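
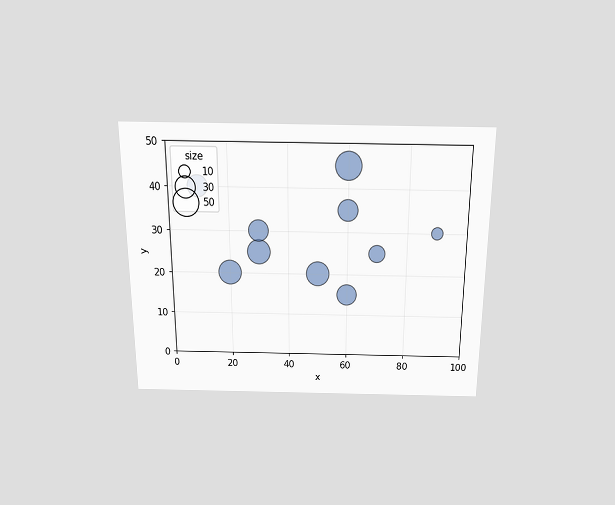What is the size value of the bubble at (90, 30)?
10

The chart is viewed slightly from above. Matching the bubble at (90, 30) against the size legend gives 10.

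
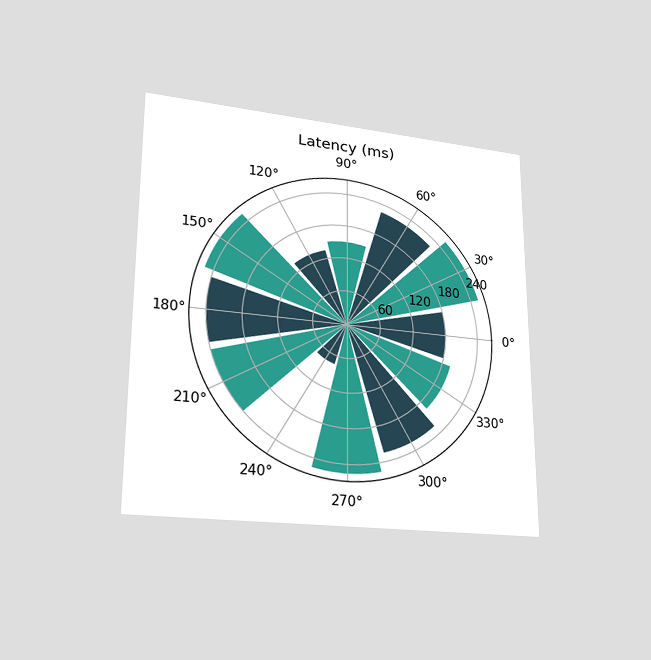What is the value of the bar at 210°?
The chart is viewed at a slight angle. The bar at 210° reaches 240ms on the radial axis.

240ms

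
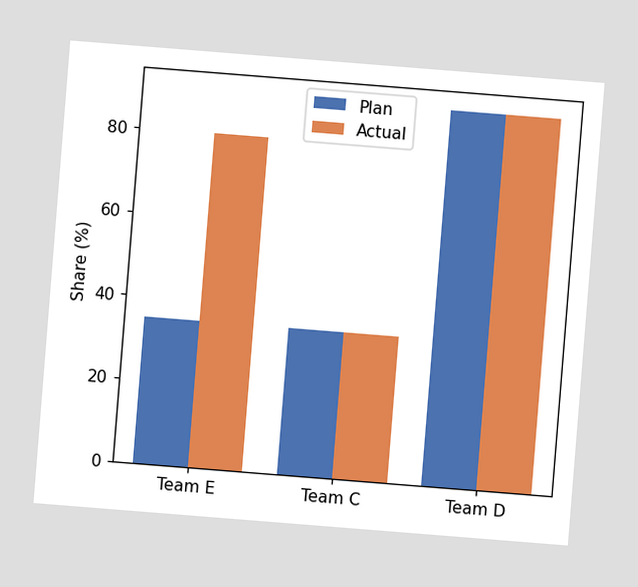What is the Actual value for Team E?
80%

The chart is tilted about 5° clockwise. The Actual bar at Team E reaches 80% on the y-axis.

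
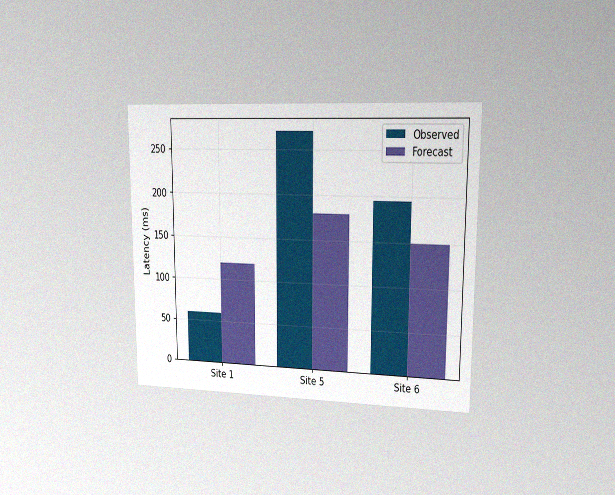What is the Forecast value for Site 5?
The chart is viewed slightly from the right, with some photo noise. The Forecast bar at Site 5 reaches 180ms on the y-axis.

180ms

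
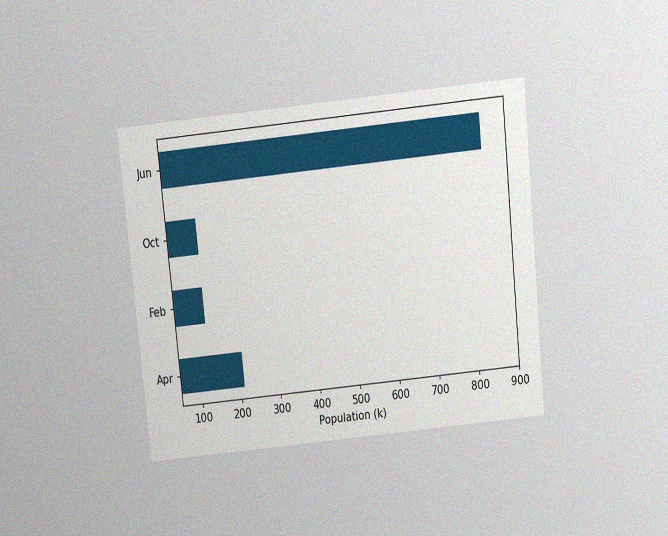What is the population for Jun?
840k

The chart is tilted about 6° counter-clockwise and viewed slightly from above, with some photo noise. Reading along the chart's x-axis, the Jun bar reaches 840k.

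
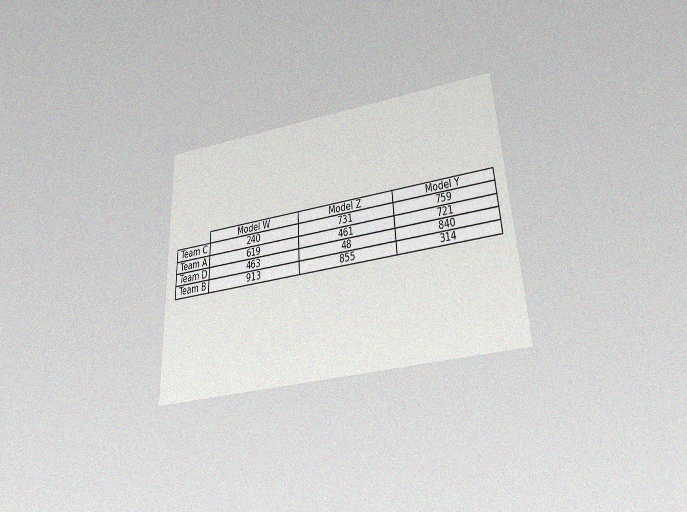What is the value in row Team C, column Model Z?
731

The chart is tilted about 3° counter-clockwise and viewed slightly from below, with some photo noise. The (Team C, Model Z) cell reads 731.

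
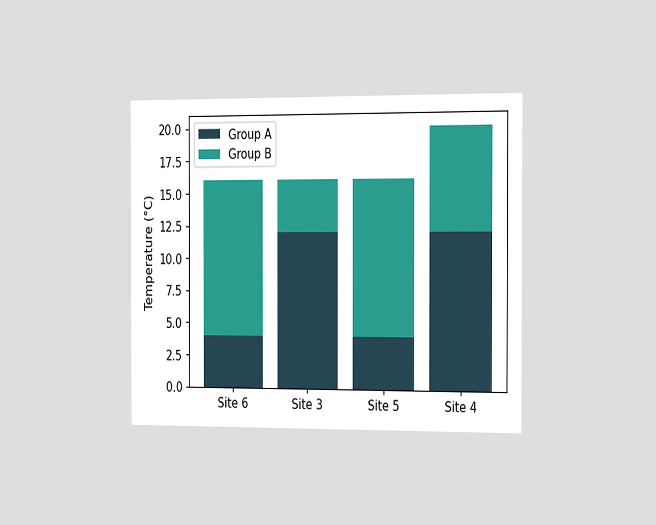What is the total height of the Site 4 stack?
20°C

The chart is viewed slightly from the right. The Site 4 stack's top reaches 20°C on the y-axis.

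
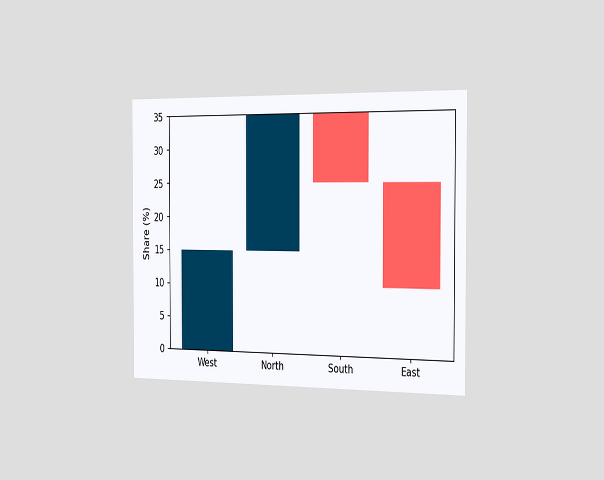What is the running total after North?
35%

The chart is viewed slightly from the right. After North the running total reaches 35%.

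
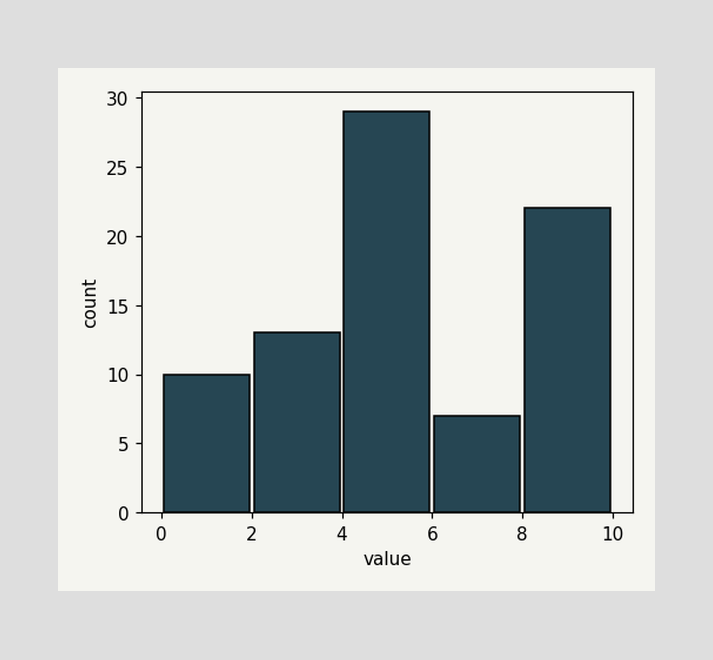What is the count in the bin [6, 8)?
The [6, 8) bin has height 7.

7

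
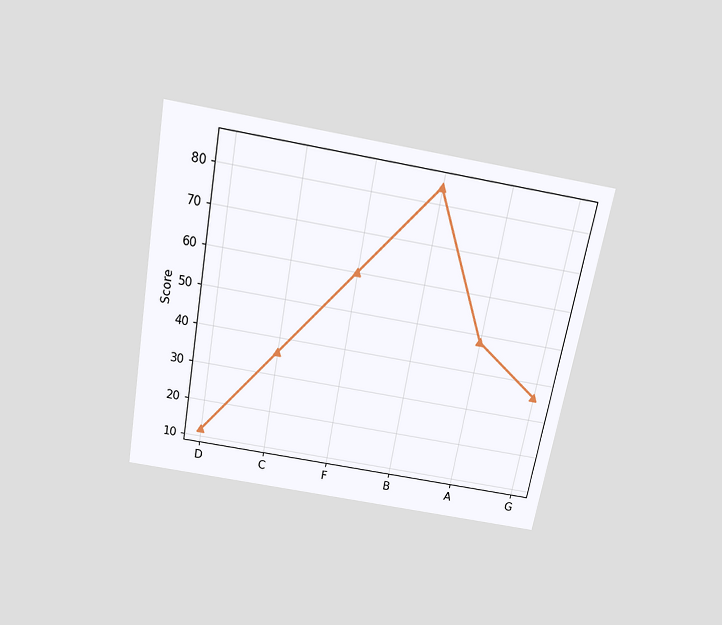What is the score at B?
84

The chart is tilted about 10° clockwise and viewed slightly from above. At B, the line is at 84.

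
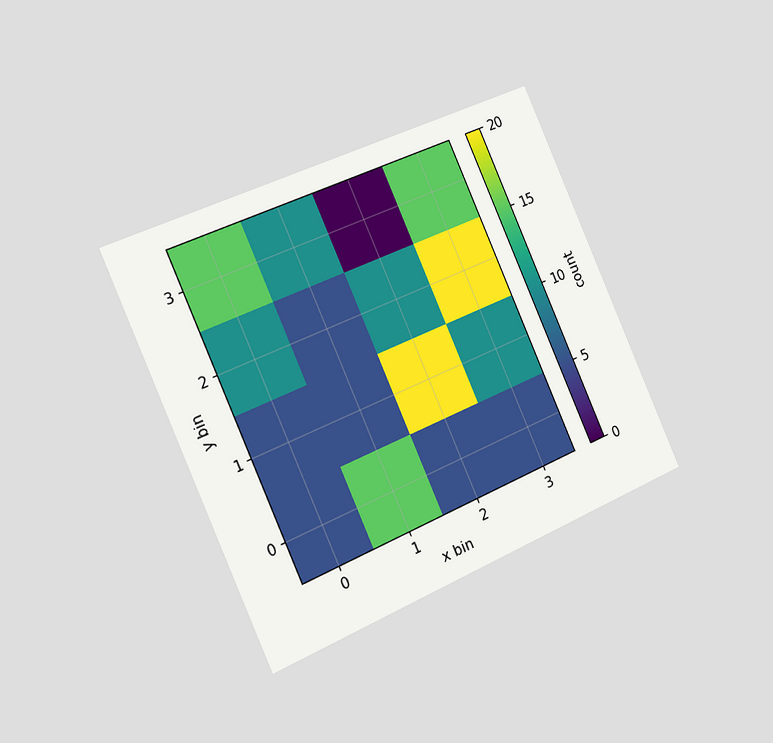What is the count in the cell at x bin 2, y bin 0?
The chart is tilted about 24° counter-clockwise and viewed slightly from the left. Matching the cell (2, 0) against the colorbar gives 5.

5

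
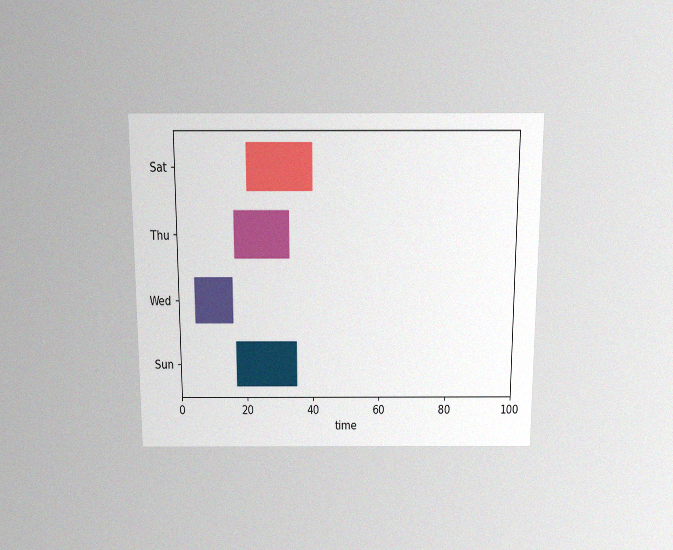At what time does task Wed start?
5

The chart is viewed slightly from above, with some photo noise. The Wed bar begins at t=5.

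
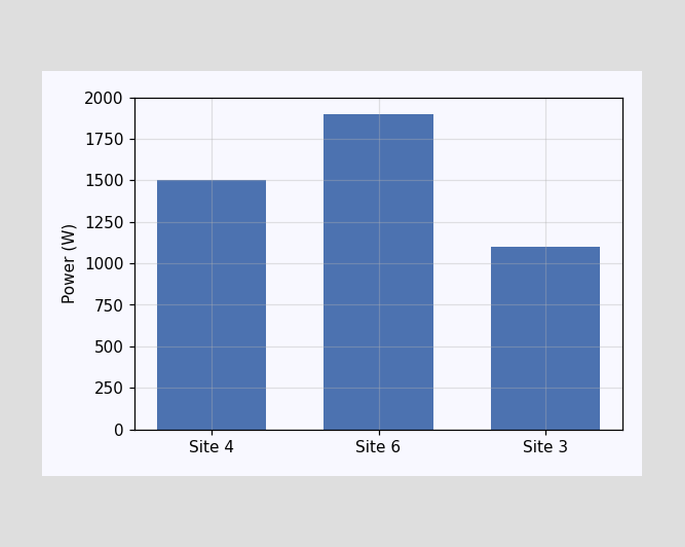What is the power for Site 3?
Reading along the chart's y-axis, the Site 3 bar reaches 1100W.

1100W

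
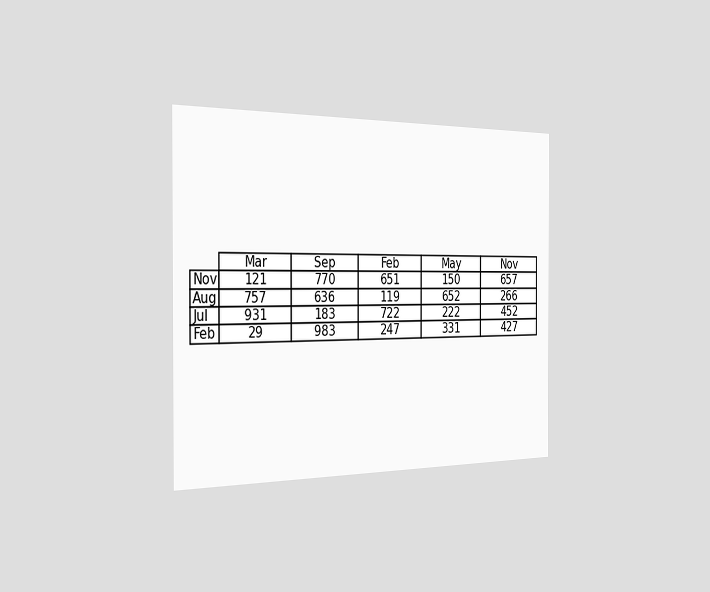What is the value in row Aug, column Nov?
The chart is viewed slightly from the left. The (Aug, Nov) cell reads 266.

266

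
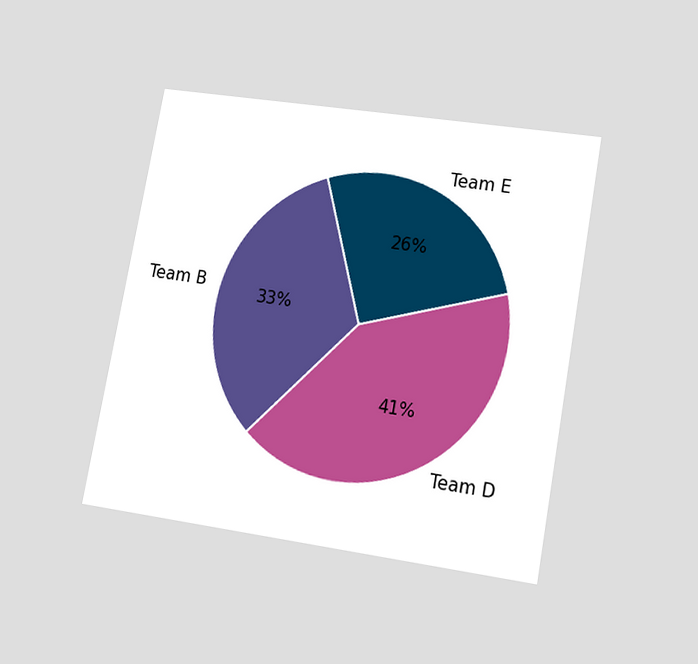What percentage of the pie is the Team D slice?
The chart is tilted about 10° clockwise and viewed at a slight angle. The Team D slice takes up 41% of the pie.

41%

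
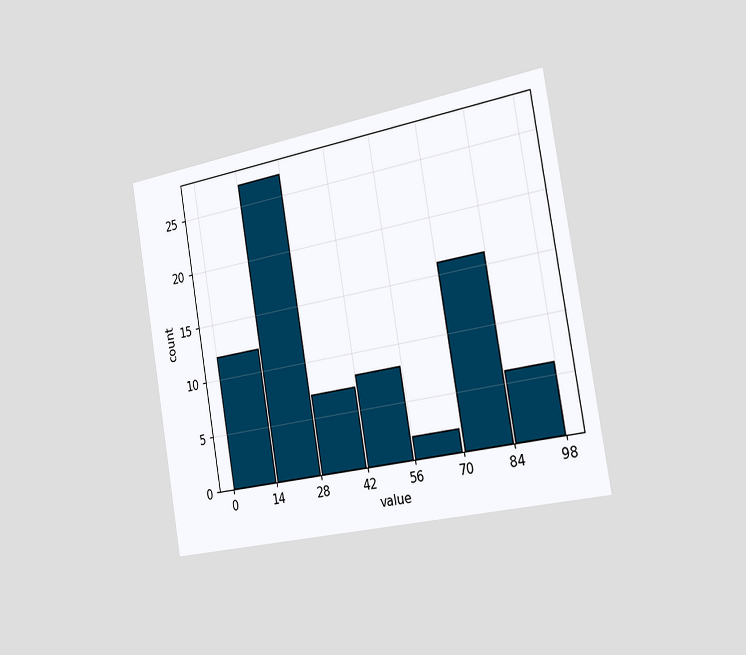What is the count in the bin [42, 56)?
8

The chart is tilted about 10° counter-clockwise and viewed slightly from the right. The [42, 56) bin has height 8.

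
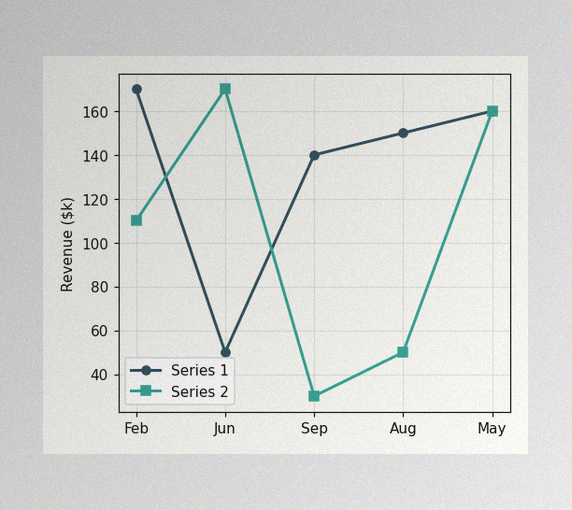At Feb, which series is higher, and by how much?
Series 1, by $60k

The image has some photo noise and uneven lighting. At Feb, Series 1 sits above the other line by $60k.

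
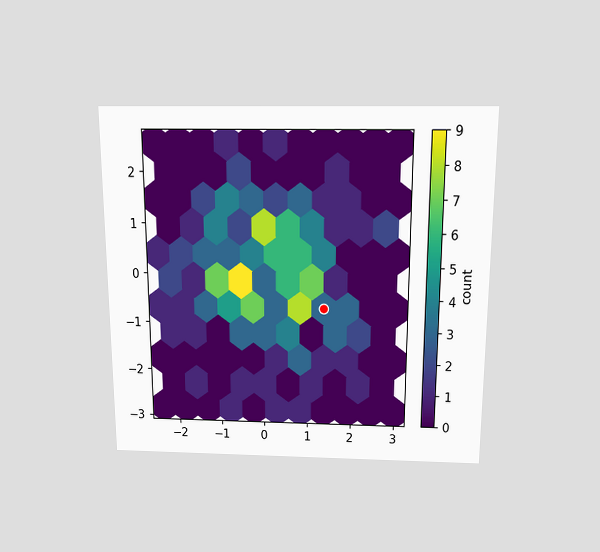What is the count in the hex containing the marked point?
3

The chart is viewed slightly from above. The marked hex reads 3 on the colorbar.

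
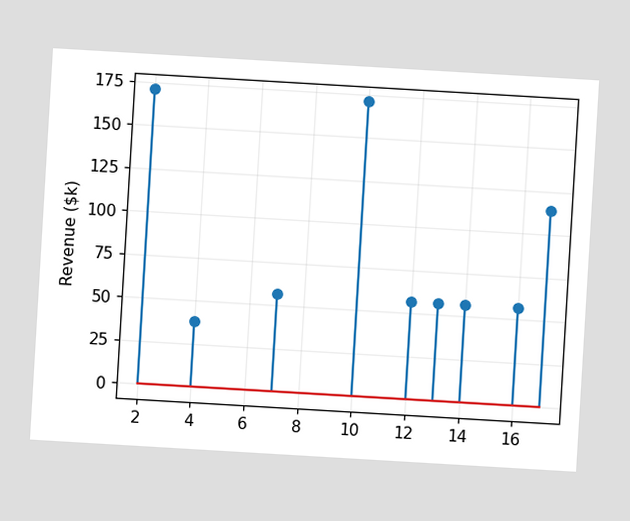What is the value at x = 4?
The chart is tilted about 3° clockwise. The stem at x=4 reaches $38k.

$38k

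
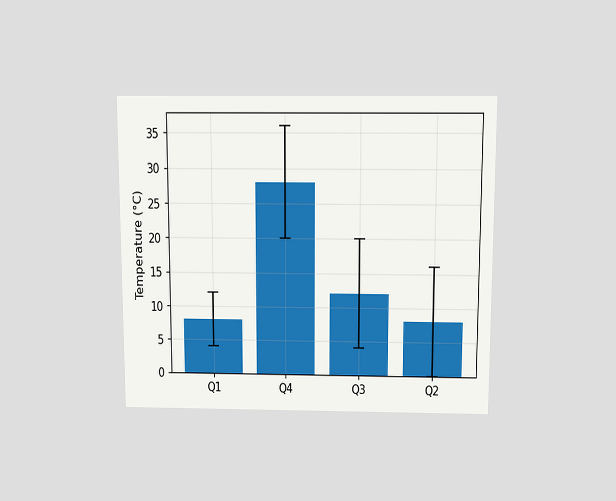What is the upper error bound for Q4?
36°C

The chart is viewed slightly from above. The Q4 bar's upper whisker reaches 36°C.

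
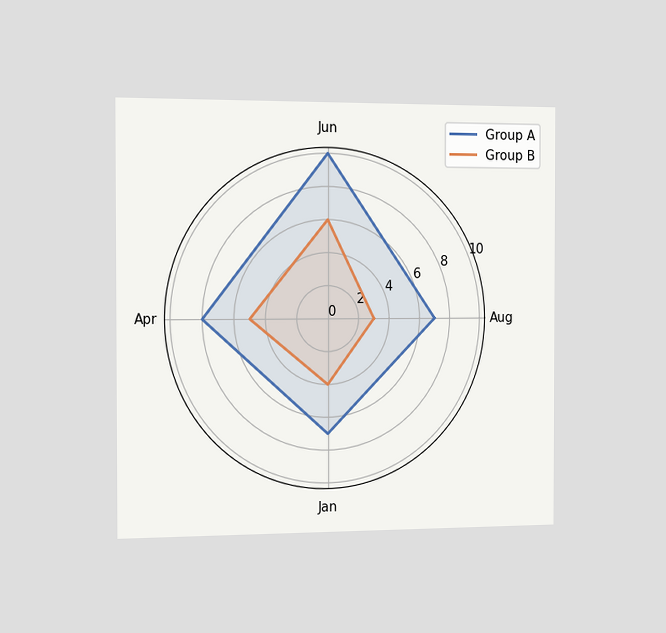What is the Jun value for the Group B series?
6

The chart is viewed slightly from the left. On the Jun axis, Group B reaches 6.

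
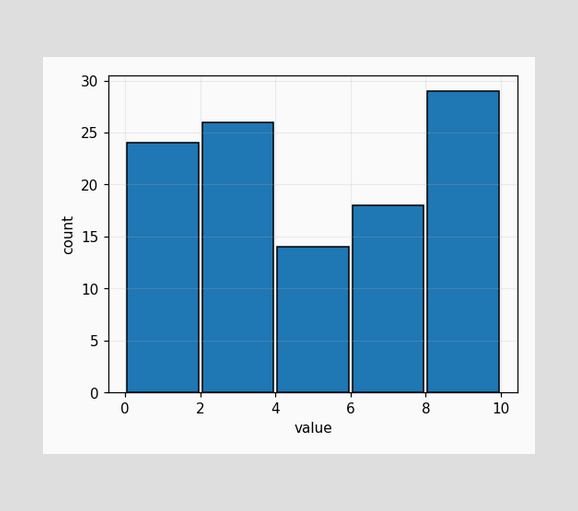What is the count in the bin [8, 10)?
The [8, 10) bin has height 29.

29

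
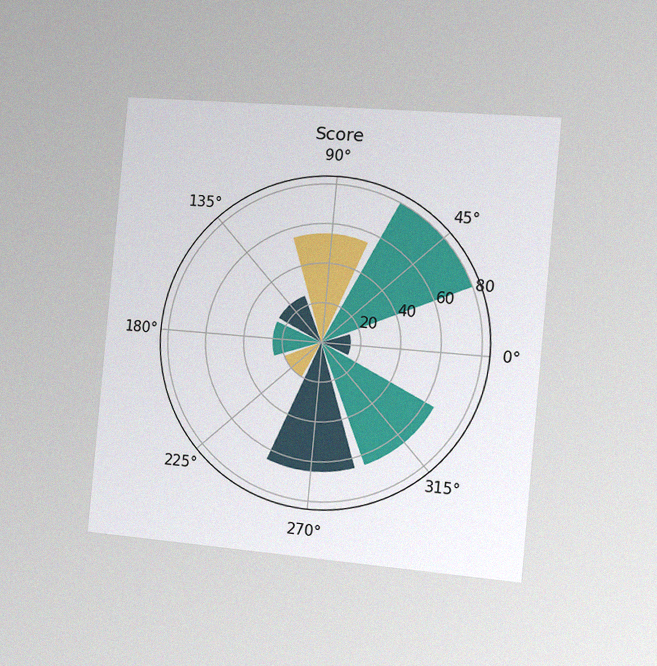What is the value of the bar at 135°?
The chart is tilted about 5° clockwise and viewed slightly from the right, with some photo noise. The bar at 135° reaches 25 on the radial axis.

25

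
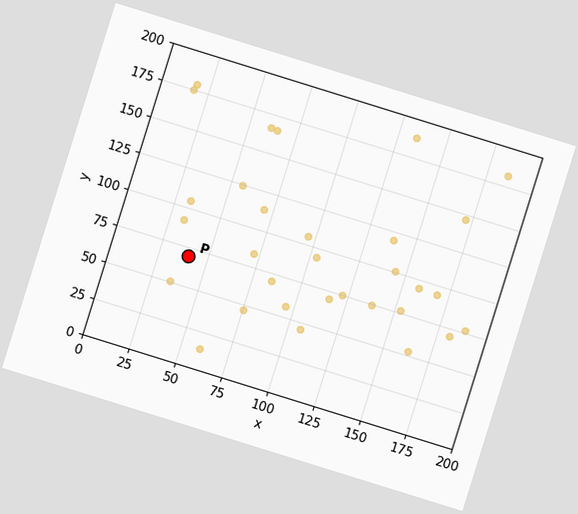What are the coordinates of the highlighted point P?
(40, 70)

The chart is tilted about 17° clockwise. Following the gridlines from P to each axis, P sits at (40, 70).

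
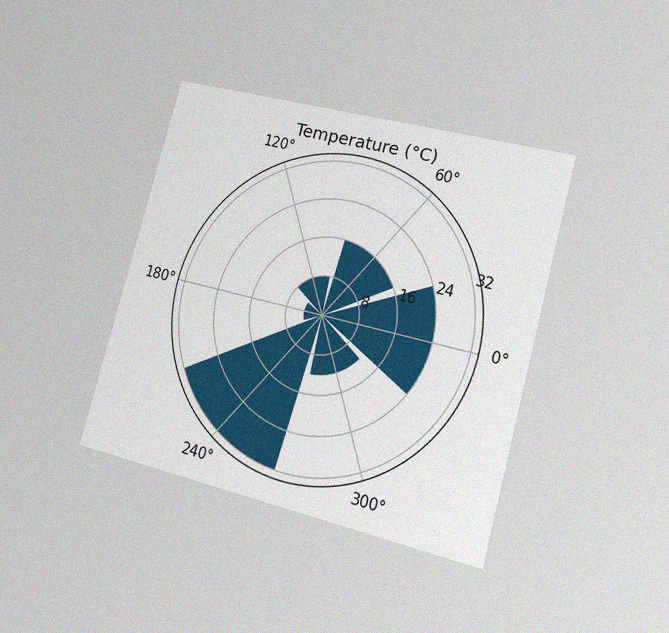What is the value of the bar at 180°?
The chart is tilted about 15° clockwise and viewed at a slight angle, with some photo noise. The bar at 180° reaches 4°C on the radial axis.

4°C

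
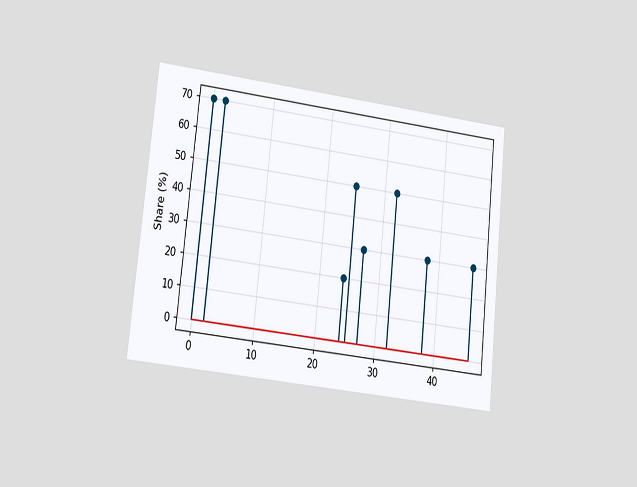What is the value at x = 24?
The chart is tilted about 6° clockwise and viewed at a slight angle. The stem at x=24 reaches 20%.

20%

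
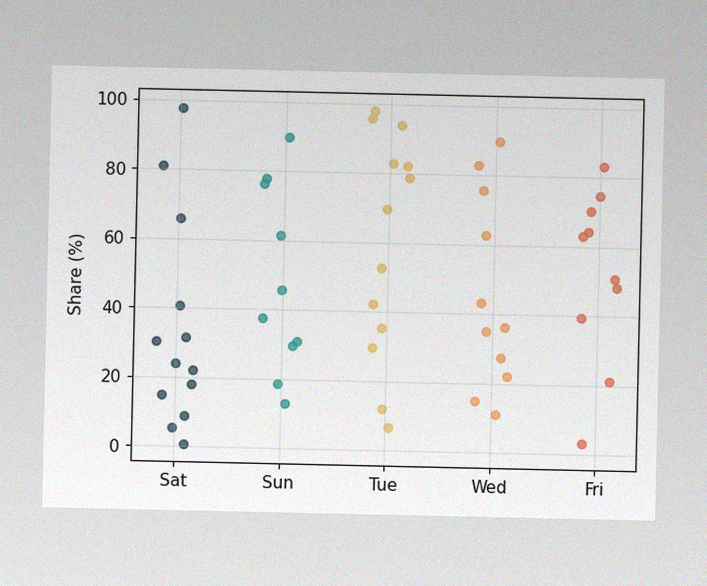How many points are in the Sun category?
10

The image has some photo noise and uneven lighting. Counting the markers in the Sun column gives 10.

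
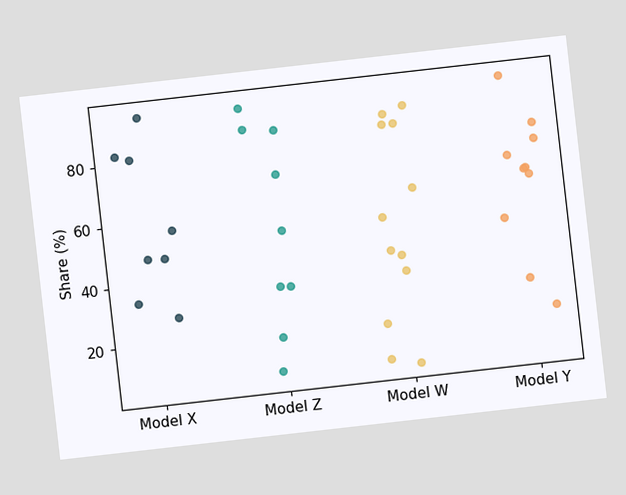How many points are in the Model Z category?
9

The chart is tilted about 6° counter-clockwise. Counting the markers in the Model Z column gives 9.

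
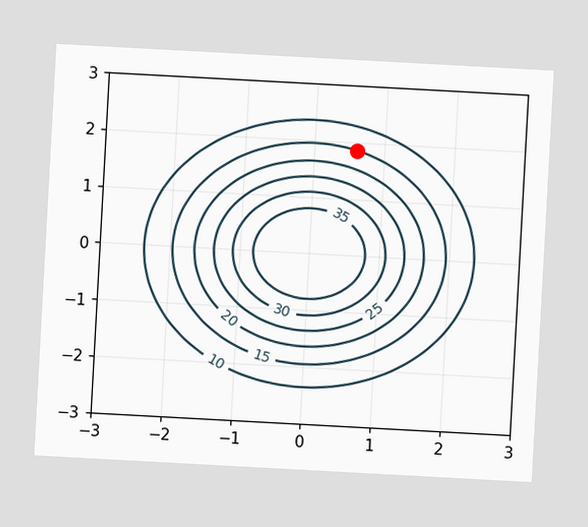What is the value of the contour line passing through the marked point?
15

The chart is tilted about 3° clockwise. The marked point sits on the contour labelled 15.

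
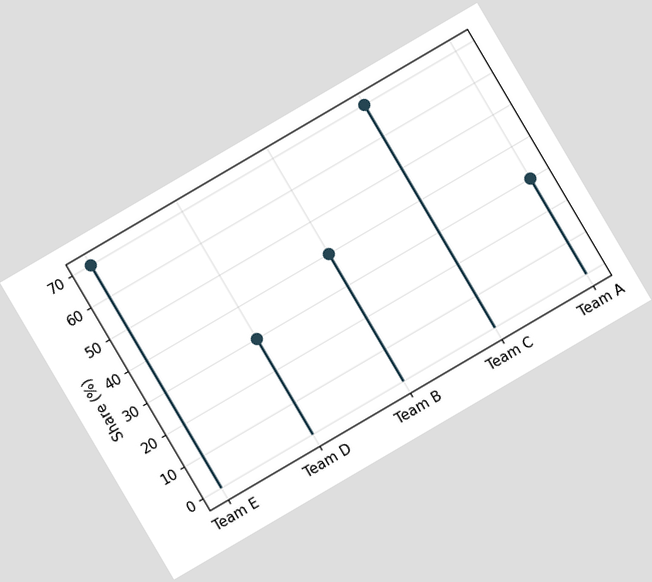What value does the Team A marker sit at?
The chart is tilted about 30° counter-clockwise. The Team A marker sits at 30%.

30%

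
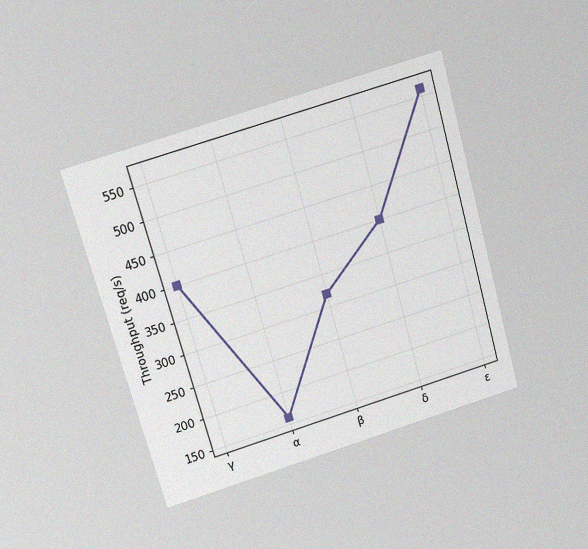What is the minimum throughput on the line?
160req/s

The chart is tilted about 16° counter-clockwise and viewed slightly from above, with some photo noise. The lowest point is at α, and reading across to the y-axis gives 160req/s.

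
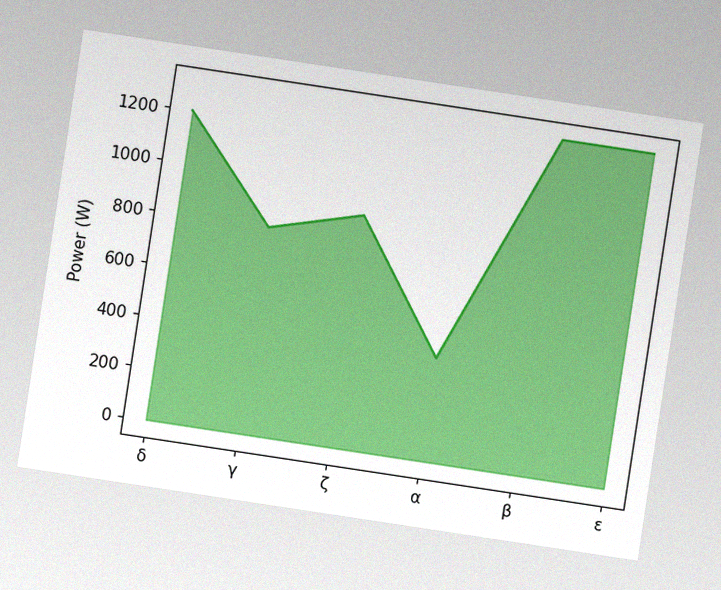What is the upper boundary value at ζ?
900W

The chart is tilted about 9° clockwise, with some photo noise. At ζ the upper boundary is at 900W.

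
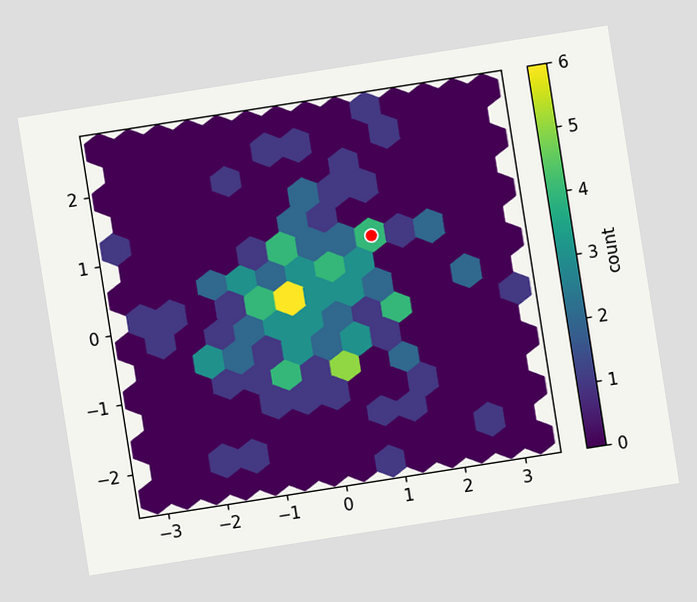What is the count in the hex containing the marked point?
4

The chart is tilted about 9° counter-clockwise. The marked hex reads 4 on the colorbar.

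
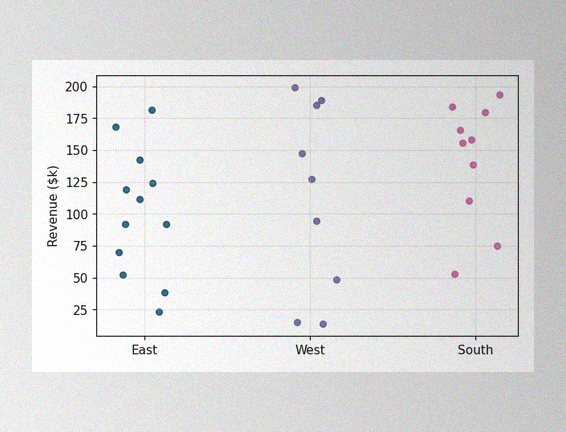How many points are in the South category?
The image has some photo noise and uneven lighting. Counting the markers in the South column gives 10.

10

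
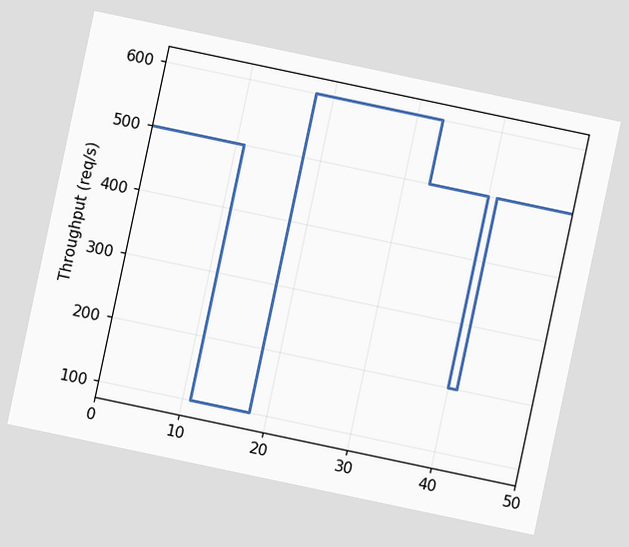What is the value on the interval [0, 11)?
500req/s

The chart is tilted about 12° clockwise. On [0, 11) the step sits at 500req/s.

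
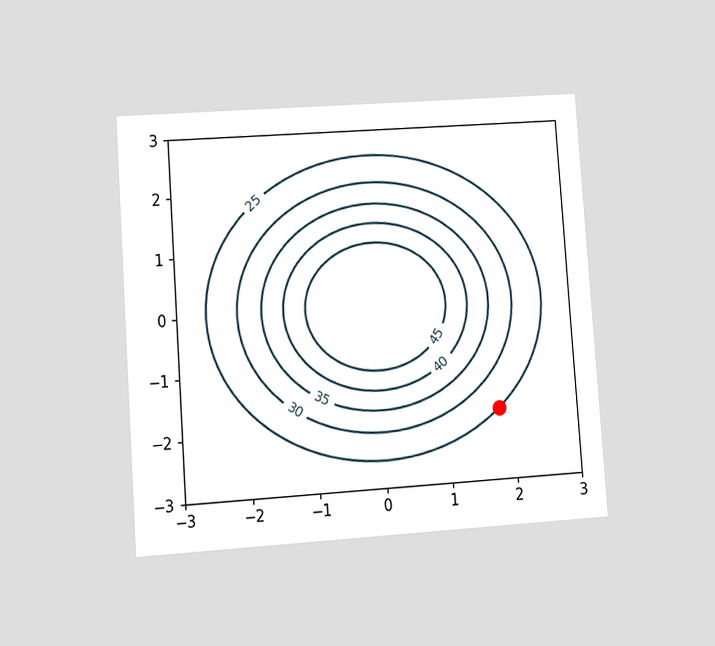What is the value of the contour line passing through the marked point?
The chart is tilted about 4° counter-clockwise and viewed at a slight angle. The marked point sits on the contour labelled 25.

25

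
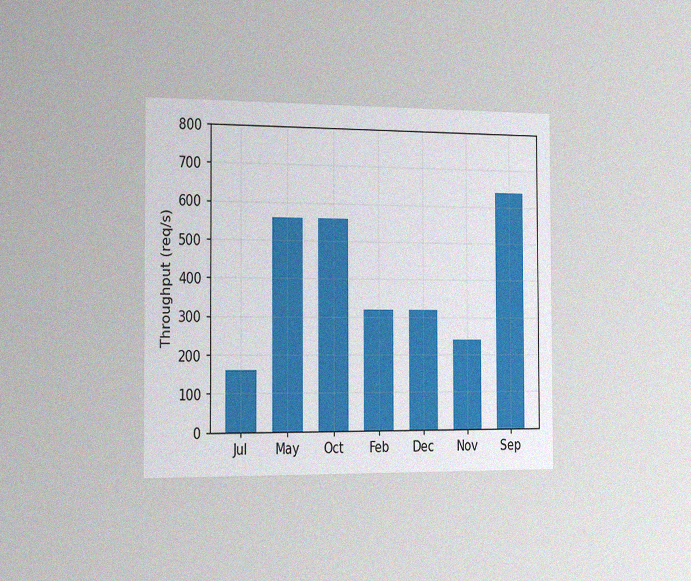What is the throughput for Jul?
The chart is viewed slightly from the left, with some photo noise. Reading along the chart's y-axis, the Jul bar reaches 160req/s.

160req/s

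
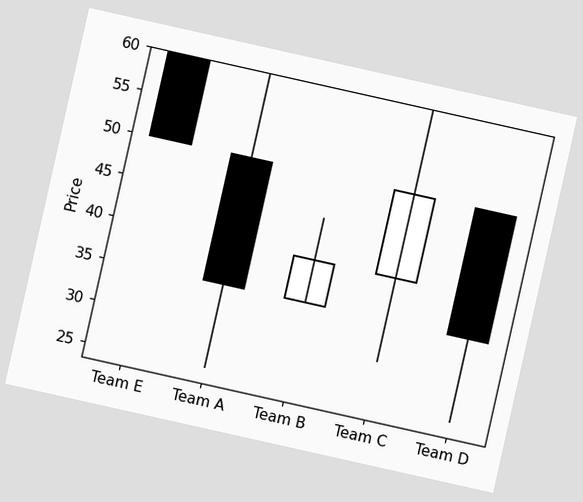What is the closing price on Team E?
The chart is tilted about 13° clockwise. The Team E candle closes at 50.

50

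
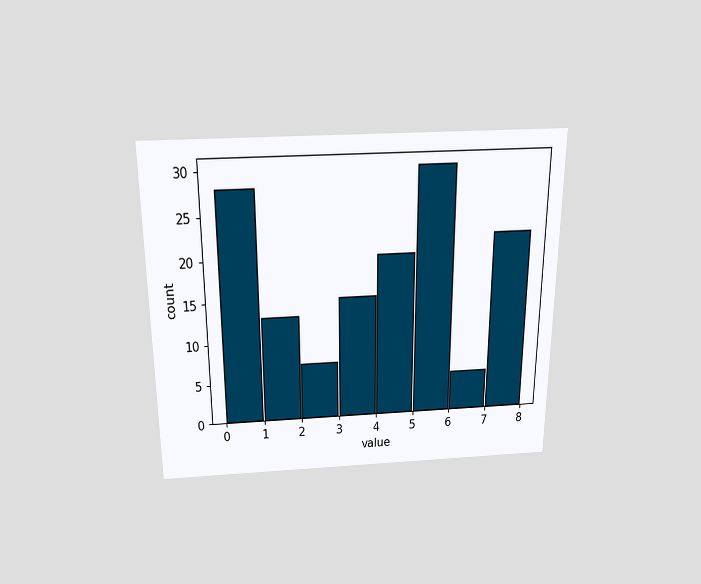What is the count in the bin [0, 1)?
28

The chart is viewed slightly from above. The [0, 1) bin has height 28.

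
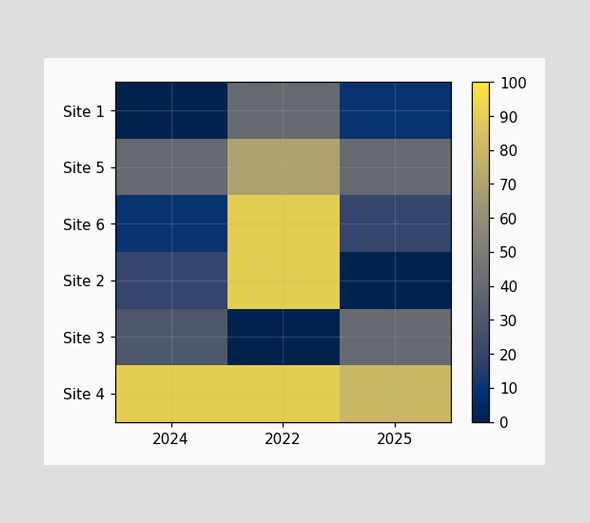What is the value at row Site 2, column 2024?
20

Matching cell (Site 2, 2024) against the colorbar gives 20.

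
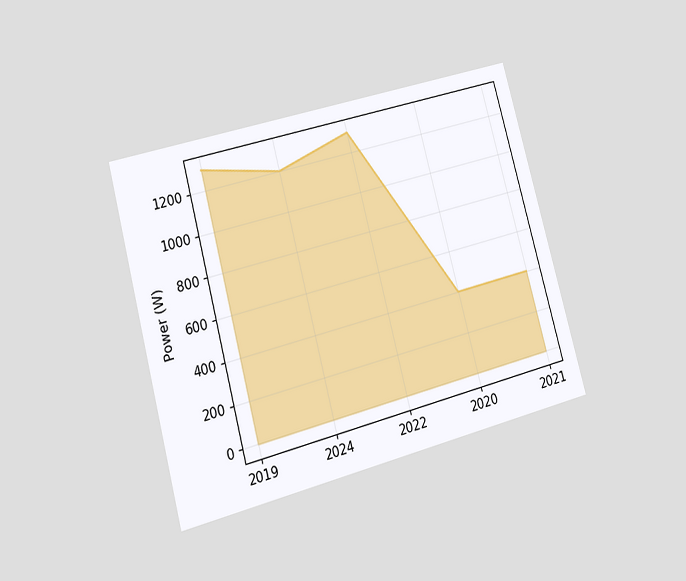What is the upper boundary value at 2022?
1300W

The chart is tilted about 15° counter-clockwise and viewed at a slight angle. At 2022 the upper boundary is at 1300W.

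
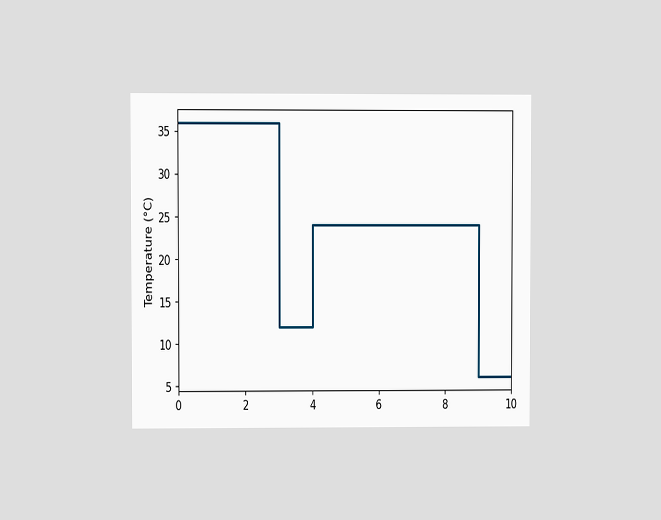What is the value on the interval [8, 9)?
24°C

The chart is viewed at a slight angle. On [8, 9) the step sits at 24°C.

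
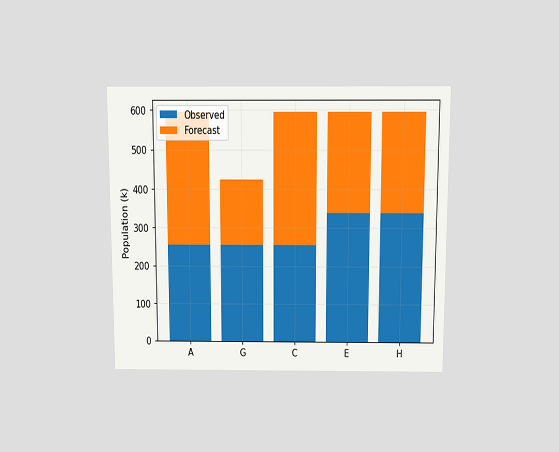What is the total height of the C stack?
The chart is viewed slightly from above. The C stack's top reaches 595k on the y-axis.

595k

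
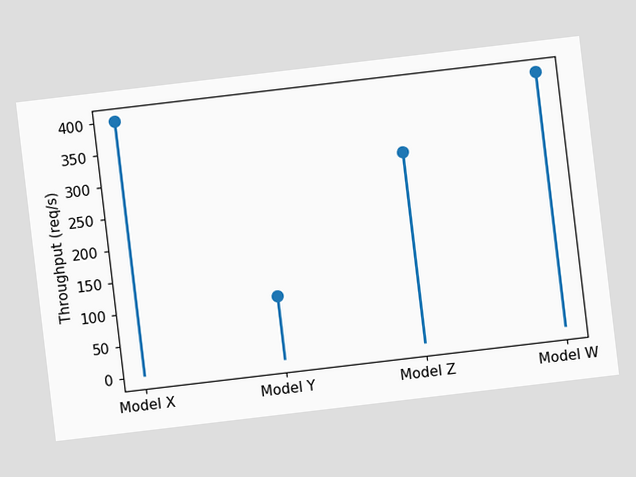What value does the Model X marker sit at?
The chart is tilted about 7° counter-clockwise. The Model X marker sits at 400req/s.

400req/s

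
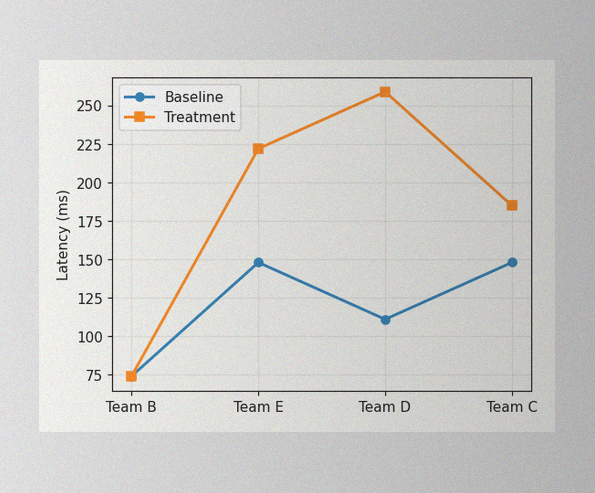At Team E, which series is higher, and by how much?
The image has some photo noise and uneven lighting. At Team E, Treatment sits above the other line by 74ms.

Treatment, by 74ms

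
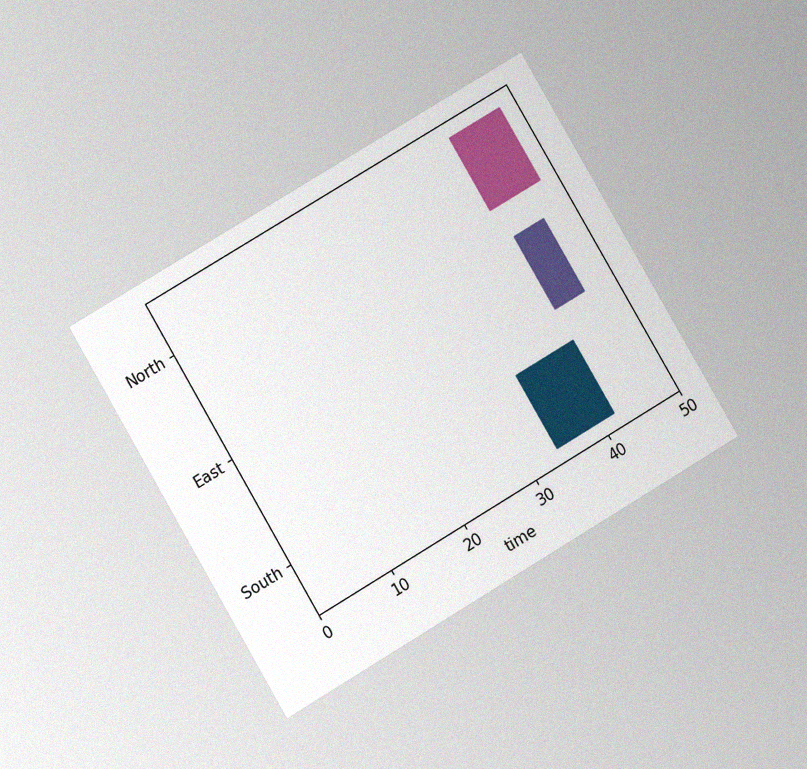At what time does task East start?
42

The chart is tilted about 31° counter-clockwise and viewed at a slight angle, with some photo noise. The East bar begins at t=42.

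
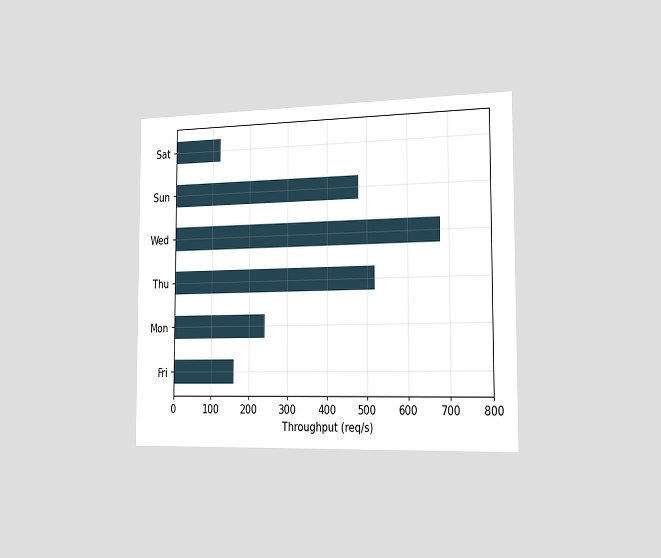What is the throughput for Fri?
160req/s

The chart is viewed slightly from the right. Reading along the chart's x-axis, the Fri bar reaches 160req/s.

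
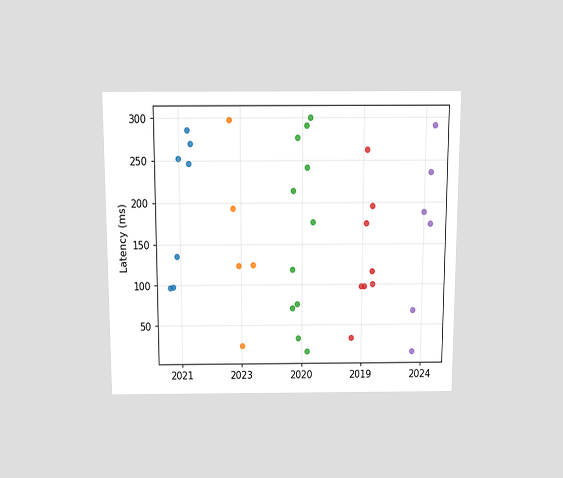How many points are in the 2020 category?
The chart is viewed slightly from above. Counting the markers in the 2020 column gives 11.

11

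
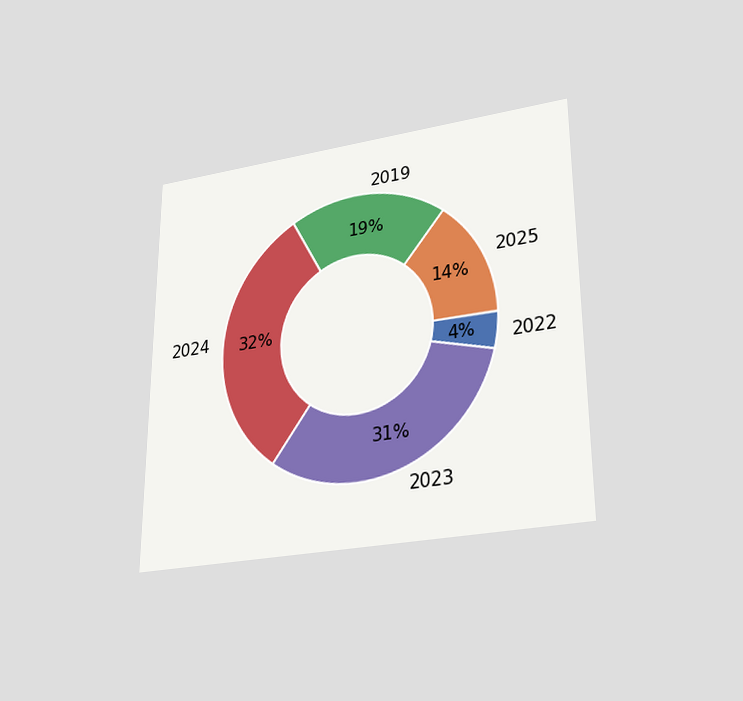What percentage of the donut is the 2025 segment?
14%

The chart is viewed slightly from below. The 2025 segment takes up 14% of the ring.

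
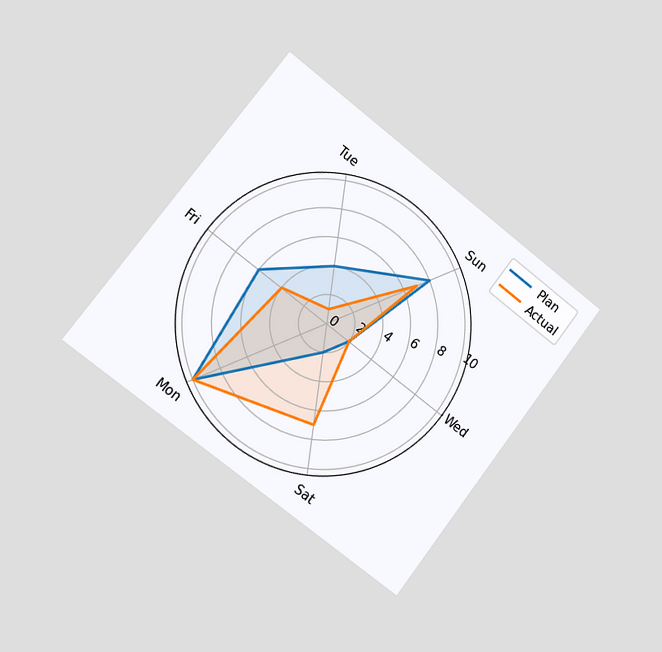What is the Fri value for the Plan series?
The chart is tilted about 38° clockwise and viewed slightly from the left. On the Fri axis, Plan reaches 6.

6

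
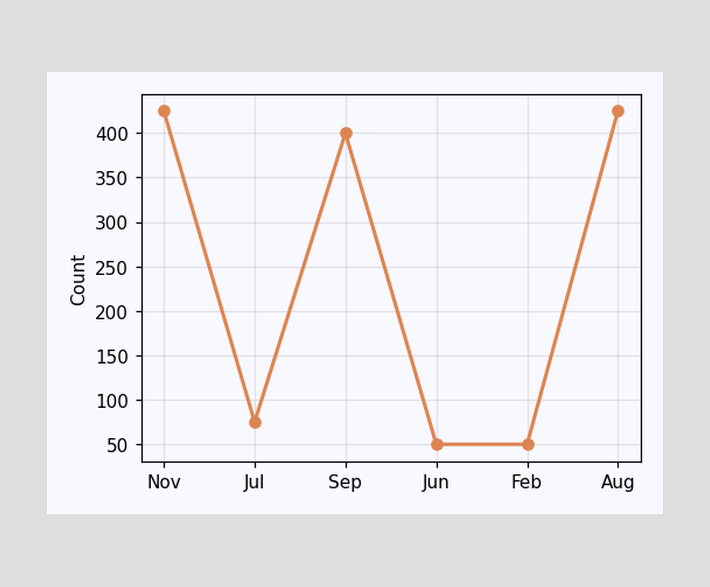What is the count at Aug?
425

At Aug, the line is at 425.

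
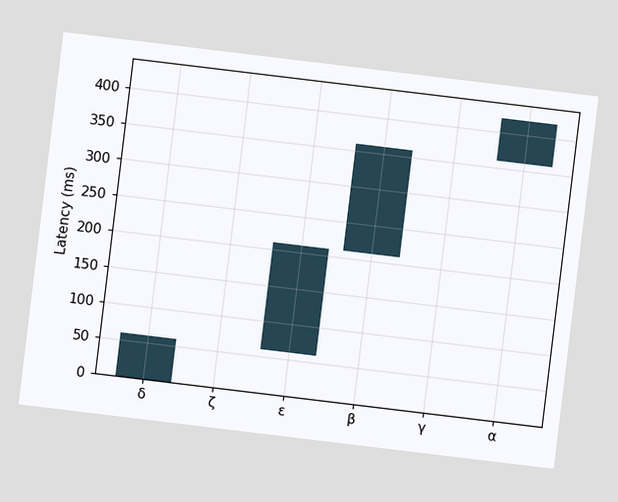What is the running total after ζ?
60ms

The chart is tilted about 7° clockwise. After ζ the running total reaches 60ms.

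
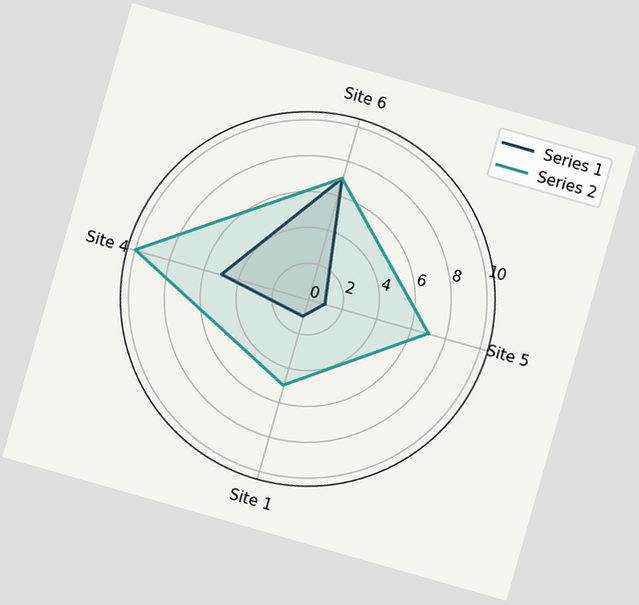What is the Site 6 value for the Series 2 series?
7

The chart is tilted about 16° clockwise. On the Site 6 axis, Series 2 reaches 7.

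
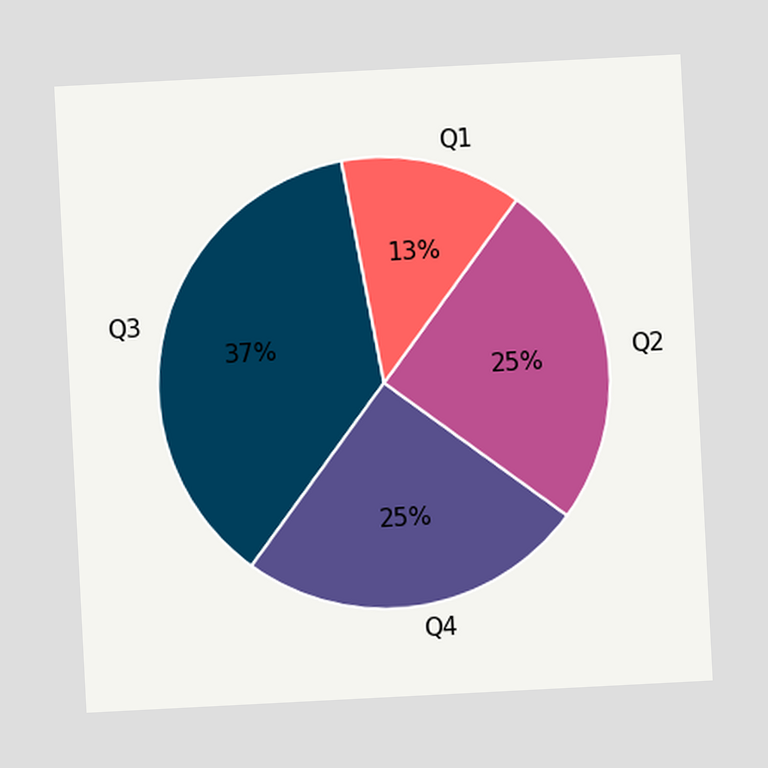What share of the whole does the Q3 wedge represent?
37%

The chart is tilted about 3° counter-clockwise. The Q3 slice takes up 37% of the pie.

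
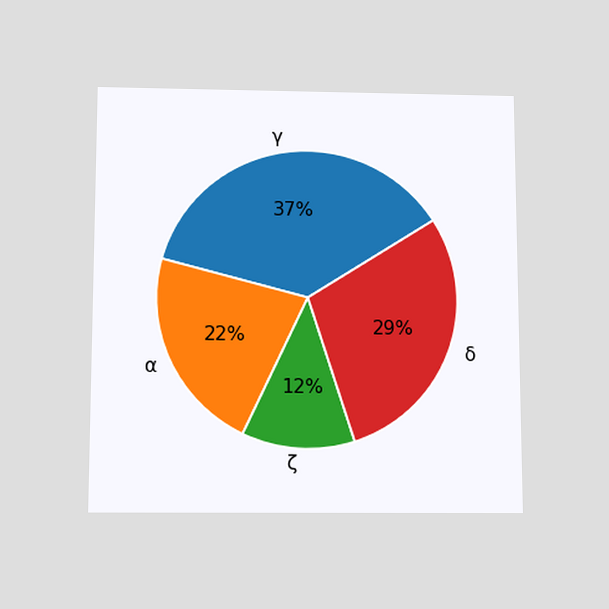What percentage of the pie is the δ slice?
29%

The chart is viewed slightly from below. The δ slice takes up 29% of the pie.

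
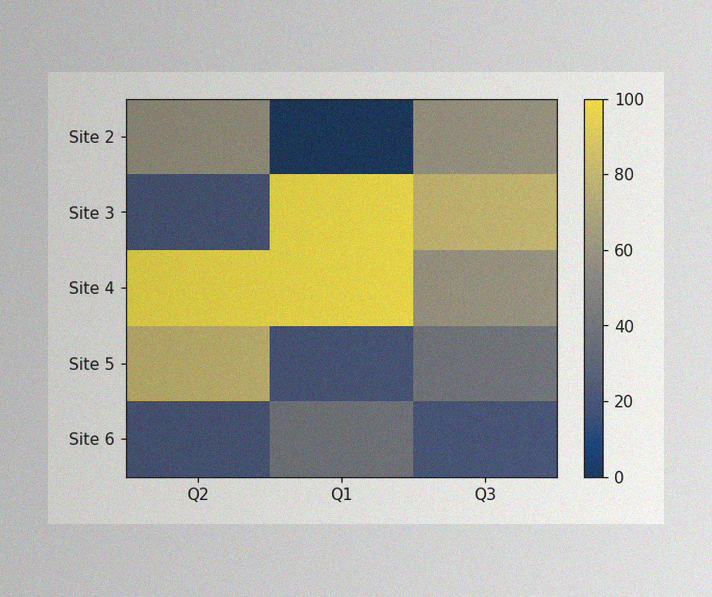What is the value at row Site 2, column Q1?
0

The image has some photo noise and uneven lighting. Matching cell (Site 2, Q1) against the colorbar gives 0.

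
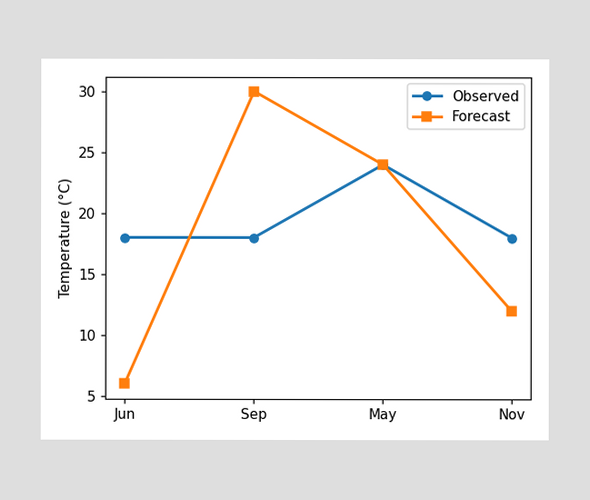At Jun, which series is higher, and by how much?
At Jun, Observed sits above the other line by 12°C.

Observed, by 12°C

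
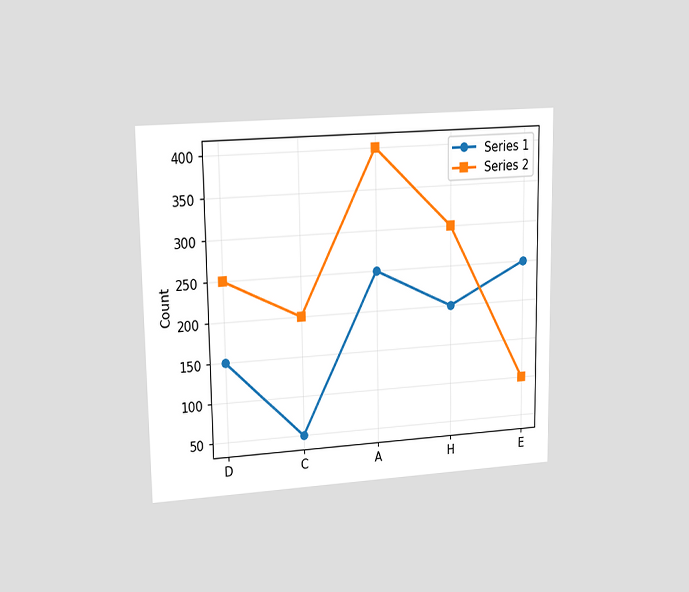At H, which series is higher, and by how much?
Series 2, by 100

The chart is viewed at a slight angle. At H, Series 2 sits above the other line by 100.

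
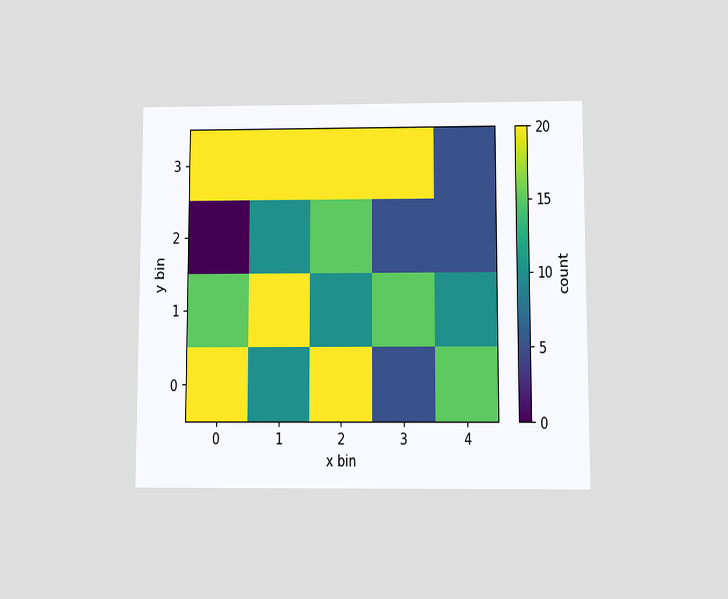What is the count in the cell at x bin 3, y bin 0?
5

The chart is viewed slightly from below. Matching the cell (3, 0) against the colorbar gives 5.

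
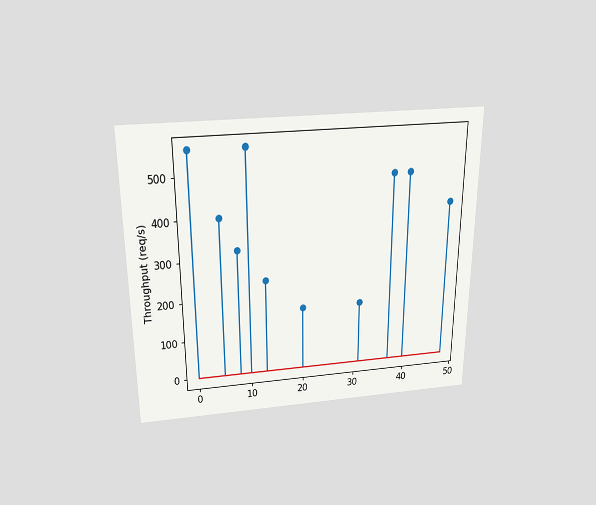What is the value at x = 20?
160req/s

The chart is viewed slightly from above. The stem at x=20 reaches 160req/s.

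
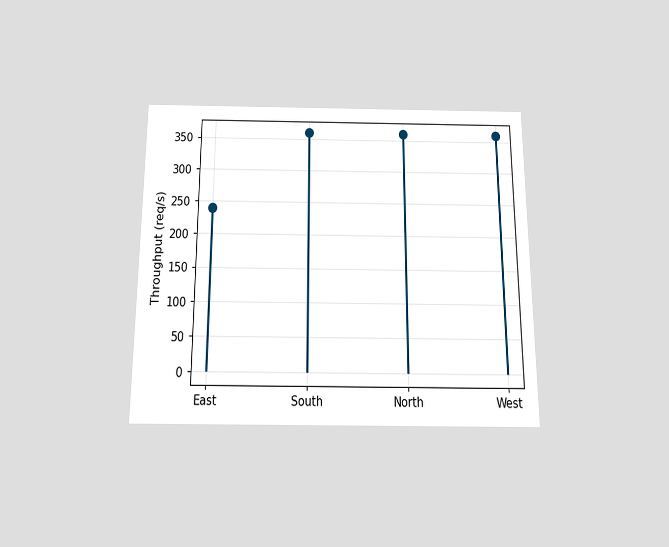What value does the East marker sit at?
240req/s

The chart is viewed slightly from below. The East marker sits at 240req/s.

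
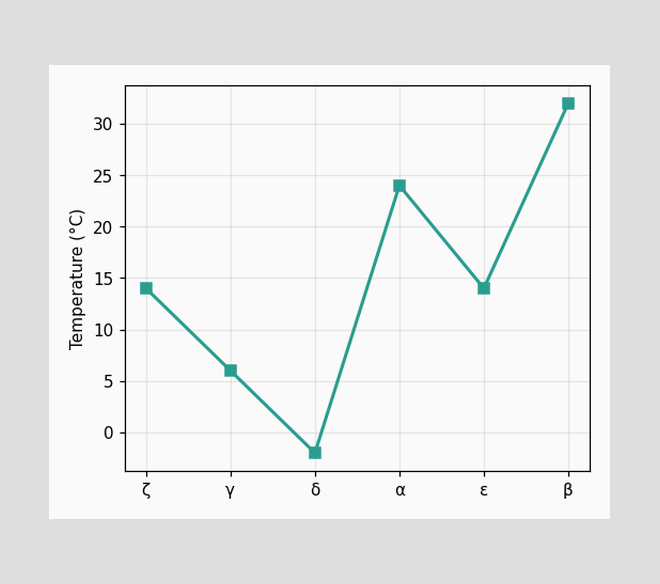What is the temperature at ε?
14°C

At ε, the line is at 14°C.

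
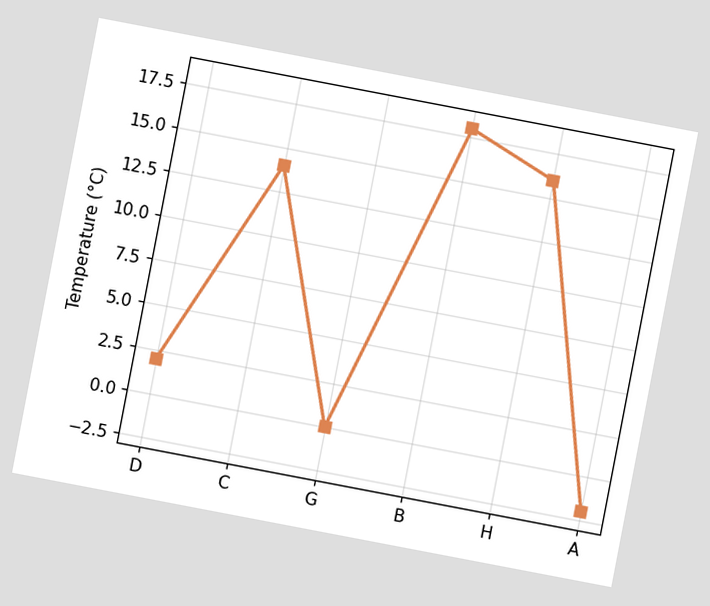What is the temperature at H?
16°C

The chart is tilted about 11° clockwise. At H, the line is at 16°C.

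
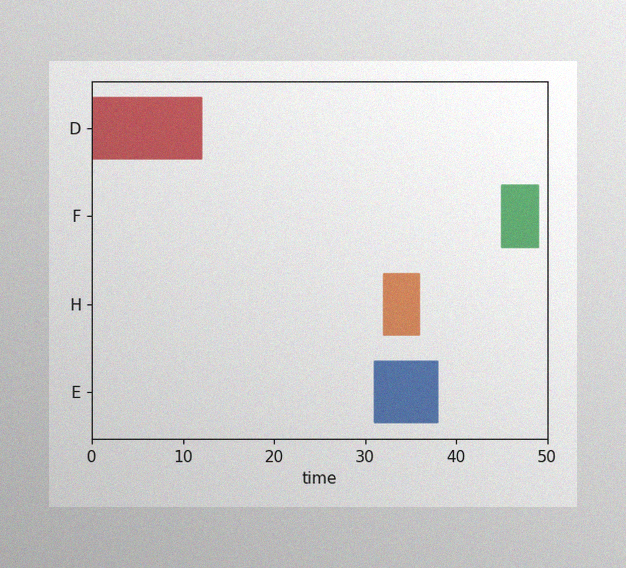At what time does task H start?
32

The image has some photo noise and uneven lighting. The H bar begins at t=32.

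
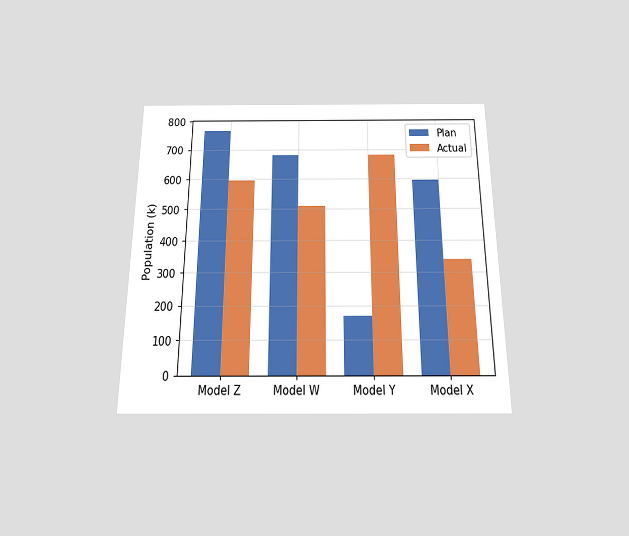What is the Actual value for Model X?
340k

The chart is viewed slightly from below. The Actual bar at Model X reaches 340k on the y-axis.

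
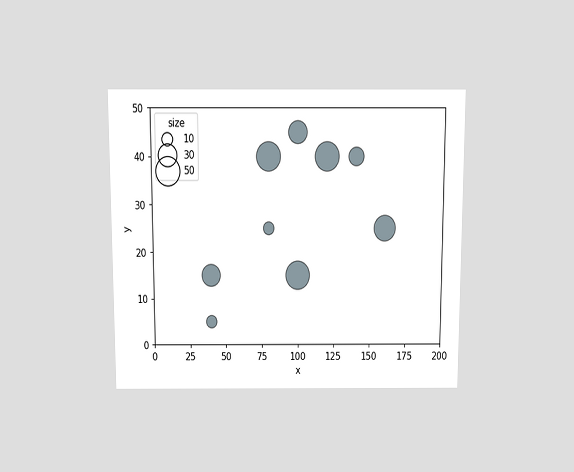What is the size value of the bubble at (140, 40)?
The chart is viewed slightly from above. Matching the bubble at (140, 40) against the size legend gives 20.

20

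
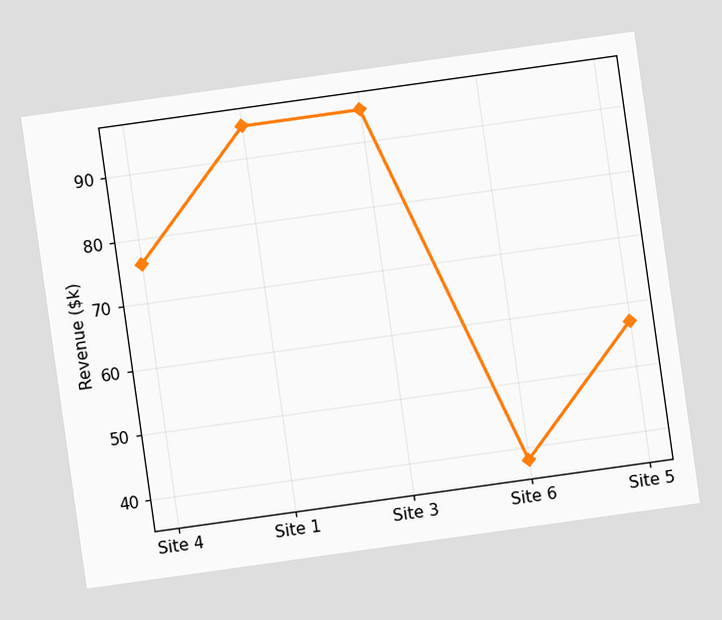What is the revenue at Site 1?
The chart is tilted about 8° counter-clockwise. At Site 1, the line is at $95k.

$95k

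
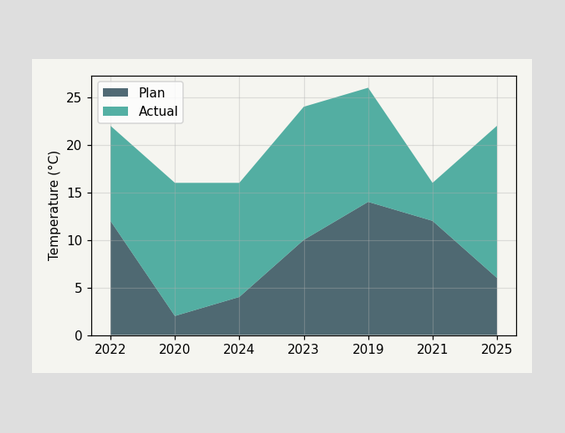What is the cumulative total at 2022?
22°C

The stacked total at 2022 reaches 22°C.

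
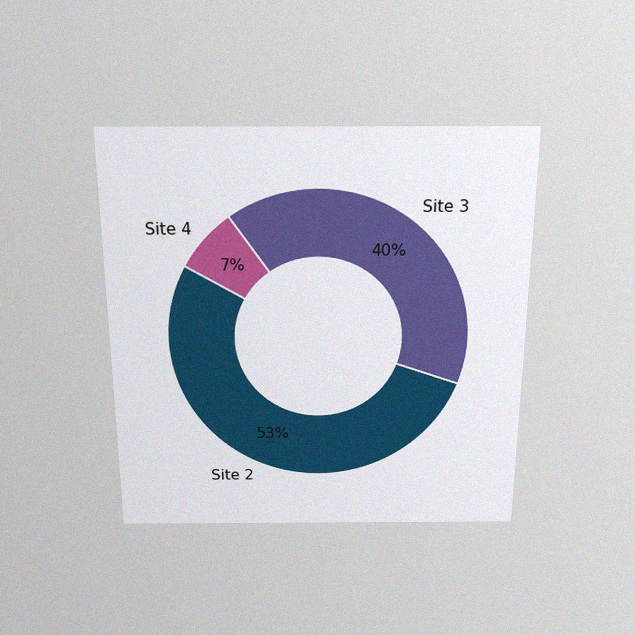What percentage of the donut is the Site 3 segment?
The chart is viewed slightly from above, with some photo noise. The Site 3 segment takes up 40% of the ring.

40%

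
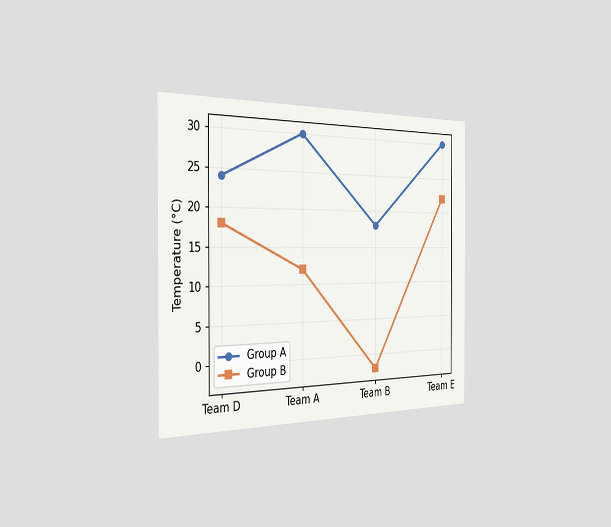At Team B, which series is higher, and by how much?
The chart is viewed slightly from the left. At Team B, Group A sits above the other line by 20°C.

Group A, by 20°C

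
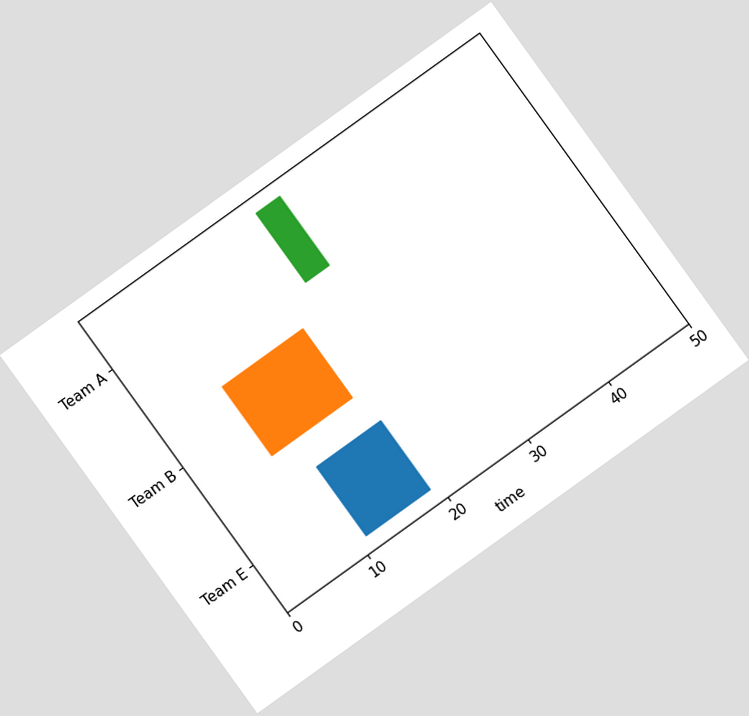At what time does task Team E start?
11

The chart is tilted about 36° counter-clockwise. The Team E bar begins at t=11.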